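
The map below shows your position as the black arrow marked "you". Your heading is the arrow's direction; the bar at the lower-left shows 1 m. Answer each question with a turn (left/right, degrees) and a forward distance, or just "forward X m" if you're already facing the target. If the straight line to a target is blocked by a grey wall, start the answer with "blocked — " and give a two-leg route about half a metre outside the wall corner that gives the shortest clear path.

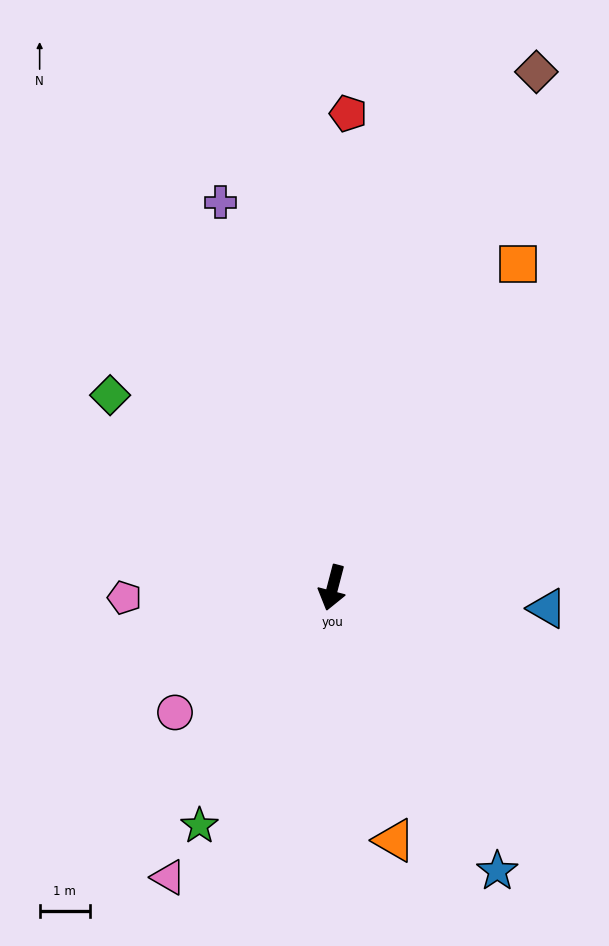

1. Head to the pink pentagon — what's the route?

turn right 73°, forward 4.1 m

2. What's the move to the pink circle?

turn right 37°, forward 4.0 m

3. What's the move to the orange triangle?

turn left 28°, forward 5.2 m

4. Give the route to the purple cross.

turn right 149°, forward 8.0 m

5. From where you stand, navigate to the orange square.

turn left 165°, forward 7.4 m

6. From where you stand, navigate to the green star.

turn right 15°, forward 5.4 m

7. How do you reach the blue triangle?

turn left 99°, forward 4.3 m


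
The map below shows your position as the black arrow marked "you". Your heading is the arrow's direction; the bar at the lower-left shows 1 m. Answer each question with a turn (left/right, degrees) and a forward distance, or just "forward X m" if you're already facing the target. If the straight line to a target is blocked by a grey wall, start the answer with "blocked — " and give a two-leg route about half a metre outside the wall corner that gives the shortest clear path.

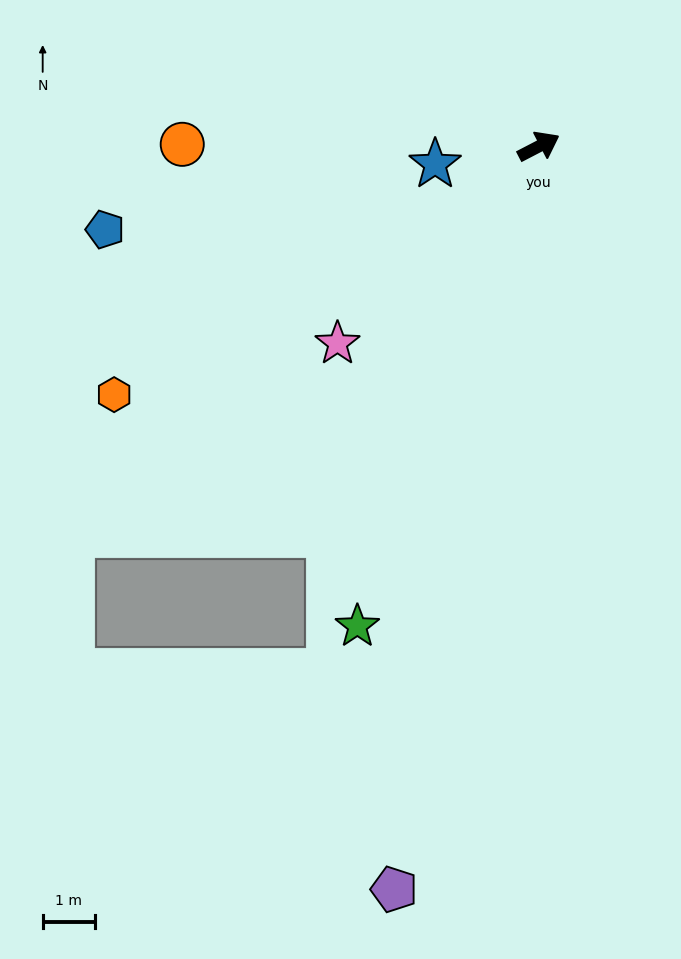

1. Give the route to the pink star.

turn right 163°, forward 5.4 m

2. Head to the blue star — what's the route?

turn left 162°, forward 2.0 m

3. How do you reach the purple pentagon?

turn right 128°, forward 14.4 m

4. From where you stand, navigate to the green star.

turn right 138°, forward 9.8 m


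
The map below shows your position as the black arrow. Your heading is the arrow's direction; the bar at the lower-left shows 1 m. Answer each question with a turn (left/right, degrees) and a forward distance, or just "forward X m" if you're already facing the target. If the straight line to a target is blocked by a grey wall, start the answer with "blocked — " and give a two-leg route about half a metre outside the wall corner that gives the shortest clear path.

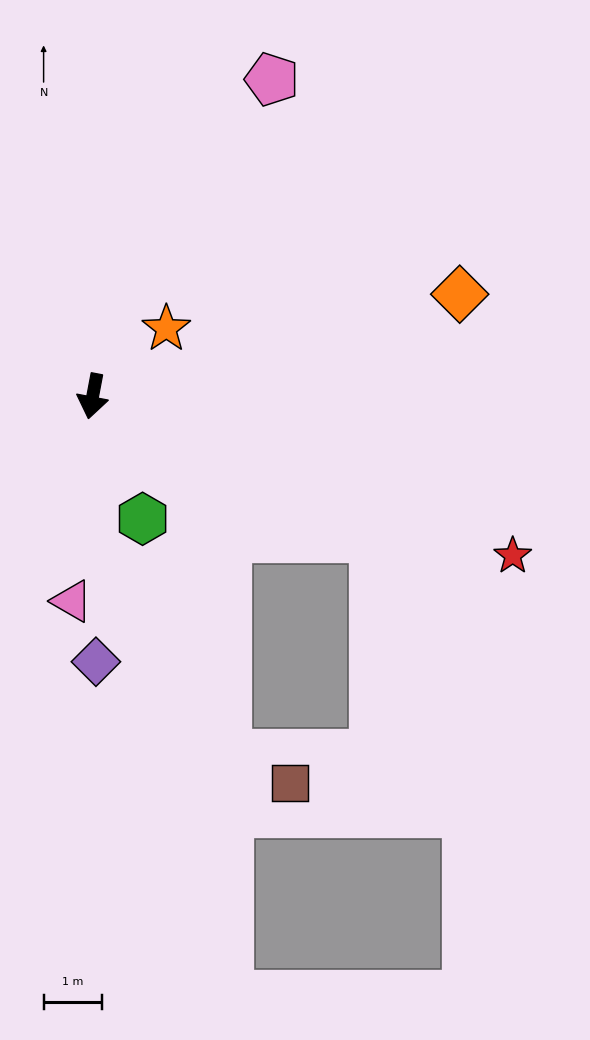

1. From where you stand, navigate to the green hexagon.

turn left 33°, forward 2.3 m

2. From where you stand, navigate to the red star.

turn left 80°, forward 7.8 m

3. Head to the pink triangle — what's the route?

turn left 5°, forward 3.6 m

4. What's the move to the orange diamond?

turn left 116°, forward 6.6 m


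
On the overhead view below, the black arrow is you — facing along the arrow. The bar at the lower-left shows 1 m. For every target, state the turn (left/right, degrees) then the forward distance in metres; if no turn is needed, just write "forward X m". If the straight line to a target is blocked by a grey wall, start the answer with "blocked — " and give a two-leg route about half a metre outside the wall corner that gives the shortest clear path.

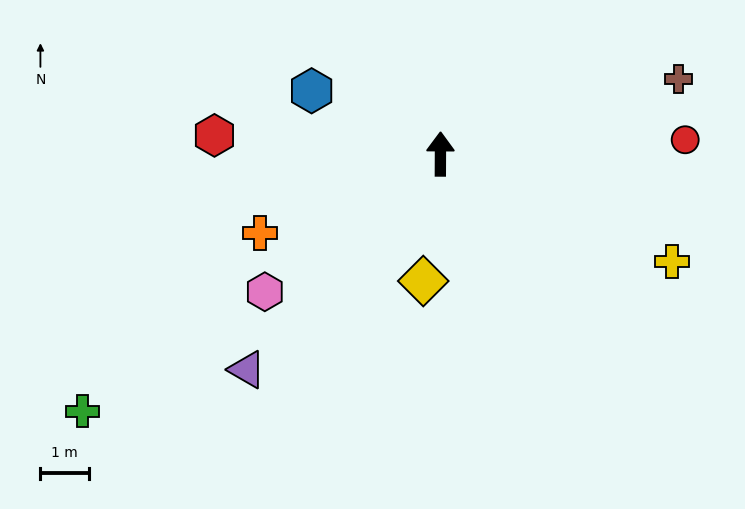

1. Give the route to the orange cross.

turn left 114°, forward 4.0 m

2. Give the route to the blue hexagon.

turn left 64°, forward 2.9 m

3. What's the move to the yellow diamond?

turn left 173°, forward 2.6 m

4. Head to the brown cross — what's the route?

turn right 72°, forward 5.1 m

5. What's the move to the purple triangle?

turn left 138°, forward 5.9 m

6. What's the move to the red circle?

turn right 86°, forward 5.0 m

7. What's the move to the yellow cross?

turn right 115°, forward 5.2 m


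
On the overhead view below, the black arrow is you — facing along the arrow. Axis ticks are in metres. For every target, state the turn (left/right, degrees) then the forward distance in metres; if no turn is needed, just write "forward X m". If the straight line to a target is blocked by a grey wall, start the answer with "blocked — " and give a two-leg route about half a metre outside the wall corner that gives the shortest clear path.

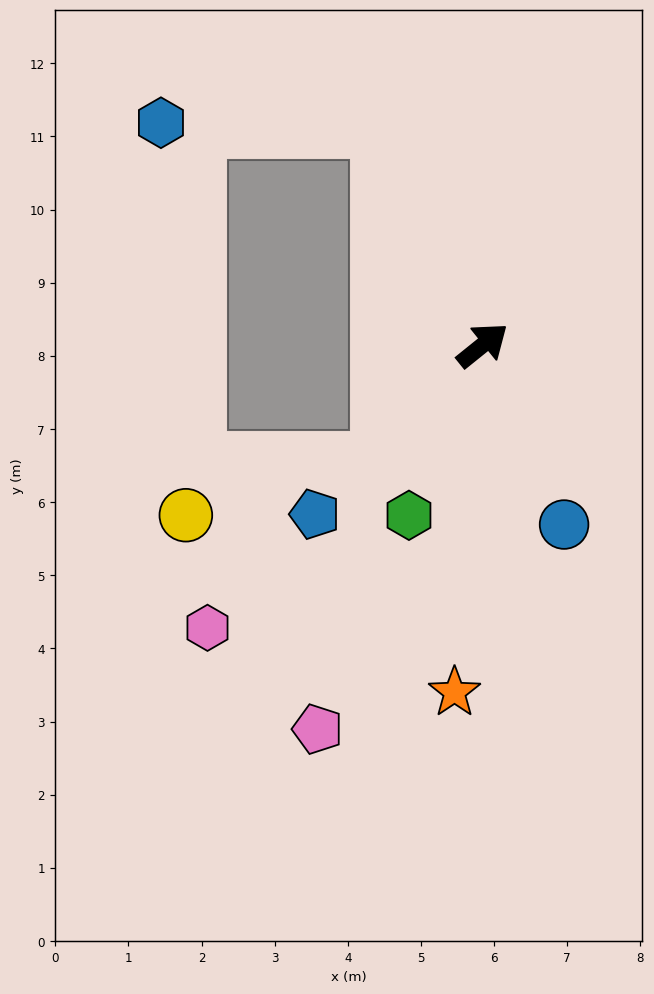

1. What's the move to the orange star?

turn right 133°, forward 4.8 m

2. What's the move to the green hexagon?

turn right 152°, forward 2.5 m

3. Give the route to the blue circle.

turn right 104°, forward 2.7 m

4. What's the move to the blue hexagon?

blocked — turn left 76°, forward 3.3 m, then turn left 64°, forward 3.0 m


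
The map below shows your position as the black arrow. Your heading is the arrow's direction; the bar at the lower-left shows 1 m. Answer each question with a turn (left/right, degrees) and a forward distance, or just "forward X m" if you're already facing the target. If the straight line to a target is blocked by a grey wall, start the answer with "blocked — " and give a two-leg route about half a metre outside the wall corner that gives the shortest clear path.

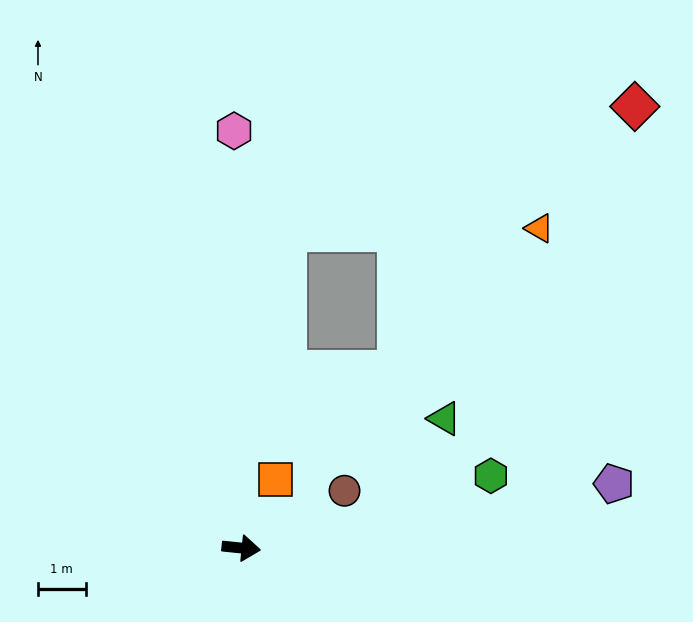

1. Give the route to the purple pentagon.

turn left 16°, forward 7.9 m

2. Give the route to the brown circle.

turn left 35°, forward 2.5 m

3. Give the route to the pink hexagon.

turn left 97°, forward 8.8 m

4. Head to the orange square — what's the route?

turn left 69°, forward 1.6 m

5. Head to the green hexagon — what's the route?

turn left 22°, forward 5.5 m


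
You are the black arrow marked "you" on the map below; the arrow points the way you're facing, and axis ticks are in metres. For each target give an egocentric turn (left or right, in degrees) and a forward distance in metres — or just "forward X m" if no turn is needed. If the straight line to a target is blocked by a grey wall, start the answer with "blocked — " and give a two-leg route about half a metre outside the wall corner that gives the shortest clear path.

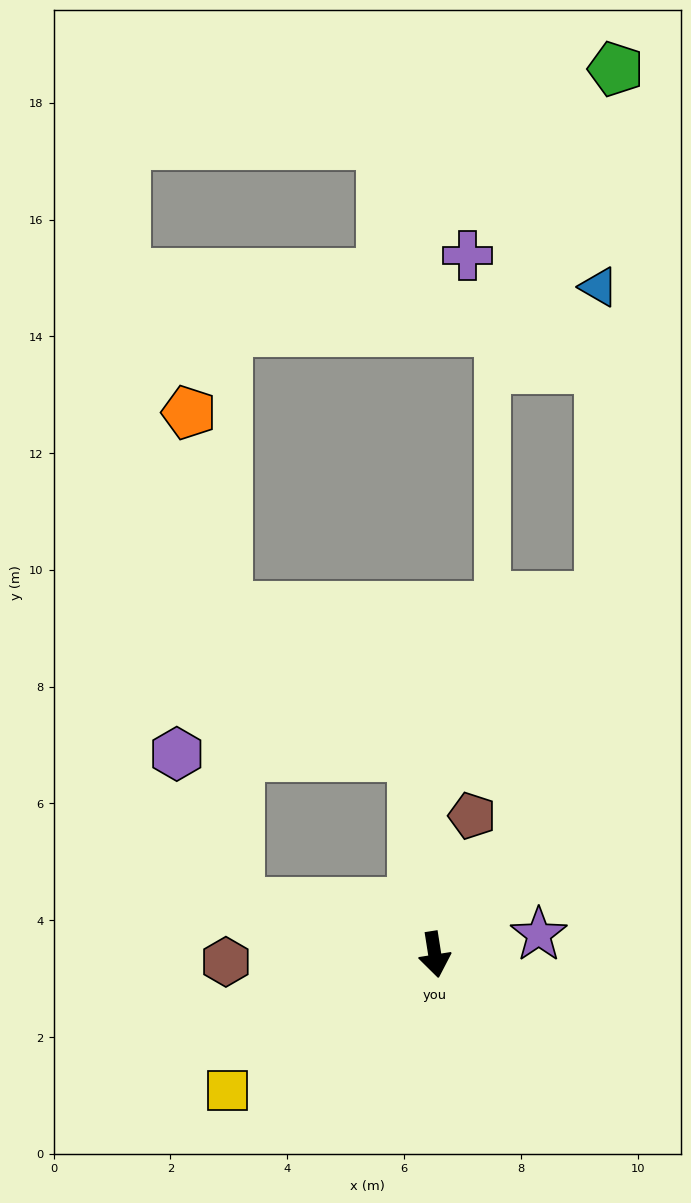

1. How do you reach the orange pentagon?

blocked — turn right 114°, forward 3.5 m, then turn right 69°, forward 8.4 m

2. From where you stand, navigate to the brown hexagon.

turn right 97°, forward 3.6 m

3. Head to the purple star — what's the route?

turn left 92°, forward 1.8 m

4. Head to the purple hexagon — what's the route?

blocked — turn right 114°, forward 3.5 m, then turn right 52°, forward 2.8 m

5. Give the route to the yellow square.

turn right 66°, forward 4.2 m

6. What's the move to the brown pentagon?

turn left 156°, forward 2.5 m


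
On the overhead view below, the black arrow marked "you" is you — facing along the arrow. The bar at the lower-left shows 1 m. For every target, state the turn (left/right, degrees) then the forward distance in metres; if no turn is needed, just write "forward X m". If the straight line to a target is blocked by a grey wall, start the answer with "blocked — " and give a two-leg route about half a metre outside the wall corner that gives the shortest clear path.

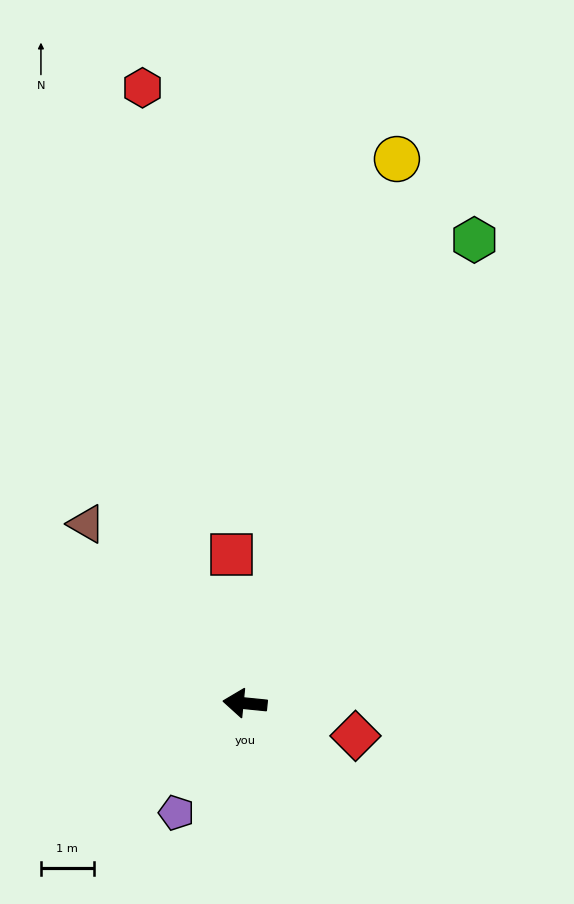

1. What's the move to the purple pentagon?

turn left 64°, forward 2.4 m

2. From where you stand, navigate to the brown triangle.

turn right 43°, forward 4.5 m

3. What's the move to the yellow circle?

turn right 100°, forward 10.7 m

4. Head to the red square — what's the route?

turn right 79°, forward 2.8 m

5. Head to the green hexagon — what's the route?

turn right 111°, forward 9.8 m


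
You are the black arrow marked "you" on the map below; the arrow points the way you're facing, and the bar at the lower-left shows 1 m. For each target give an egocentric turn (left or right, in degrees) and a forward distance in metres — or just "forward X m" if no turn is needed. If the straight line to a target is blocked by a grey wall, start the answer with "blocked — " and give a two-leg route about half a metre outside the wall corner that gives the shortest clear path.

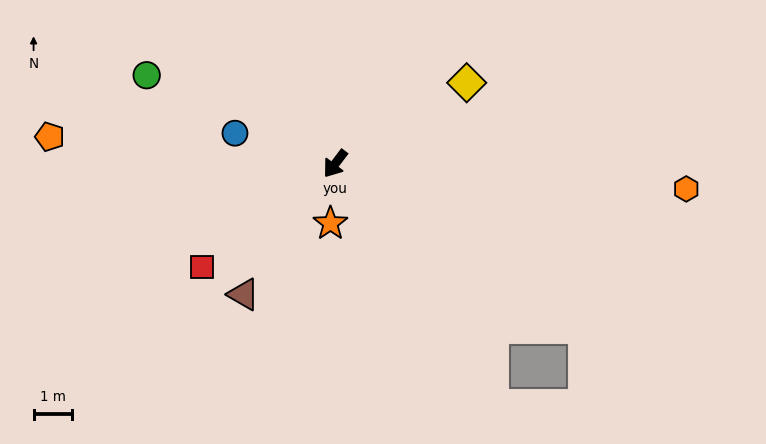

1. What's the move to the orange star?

turn left 33°, forward 1.6 m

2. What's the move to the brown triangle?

turn left 2°, forward 4.2 m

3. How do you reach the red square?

turn right 15°, forward 4.4 m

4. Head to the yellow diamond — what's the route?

turn left 159°, forward 4.1 m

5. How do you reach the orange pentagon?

turn right 58°, forward 7.6 m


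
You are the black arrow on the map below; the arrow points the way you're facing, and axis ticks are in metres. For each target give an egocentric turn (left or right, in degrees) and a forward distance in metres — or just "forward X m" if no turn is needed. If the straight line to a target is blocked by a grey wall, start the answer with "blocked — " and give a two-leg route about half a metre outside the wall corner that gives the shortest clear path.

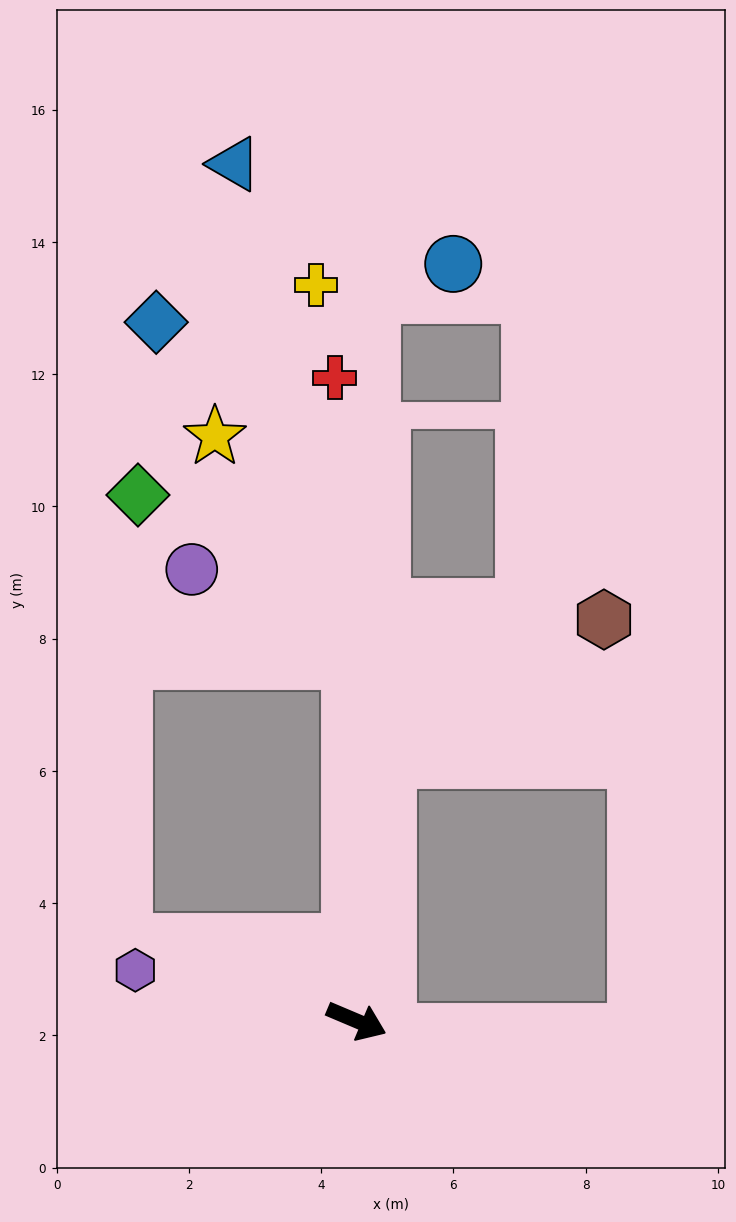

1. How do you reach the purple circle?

blocked — turn left 114°, forward 5.4 m, then turn left 59°, forward 2.8 m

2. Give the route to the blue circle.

blocked — turn left 112°, forward 11.0 m, then turn right 68°, forward 1.3 m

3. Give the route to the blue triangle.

blocked — turn left 114°, forward 5.4 m, then turn left 12°, forward 7.7 m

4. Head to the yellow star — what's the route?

blocked — turn left 114°, forward 5.4 m, then turn left 30°, forward 4.0 m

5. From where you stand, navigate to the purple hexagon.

turn right 170°, forward 3.4 m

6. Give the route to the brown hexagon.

blocked — turn left 106°, forward 4.0 m, then turn right 50°, forward 3.9 m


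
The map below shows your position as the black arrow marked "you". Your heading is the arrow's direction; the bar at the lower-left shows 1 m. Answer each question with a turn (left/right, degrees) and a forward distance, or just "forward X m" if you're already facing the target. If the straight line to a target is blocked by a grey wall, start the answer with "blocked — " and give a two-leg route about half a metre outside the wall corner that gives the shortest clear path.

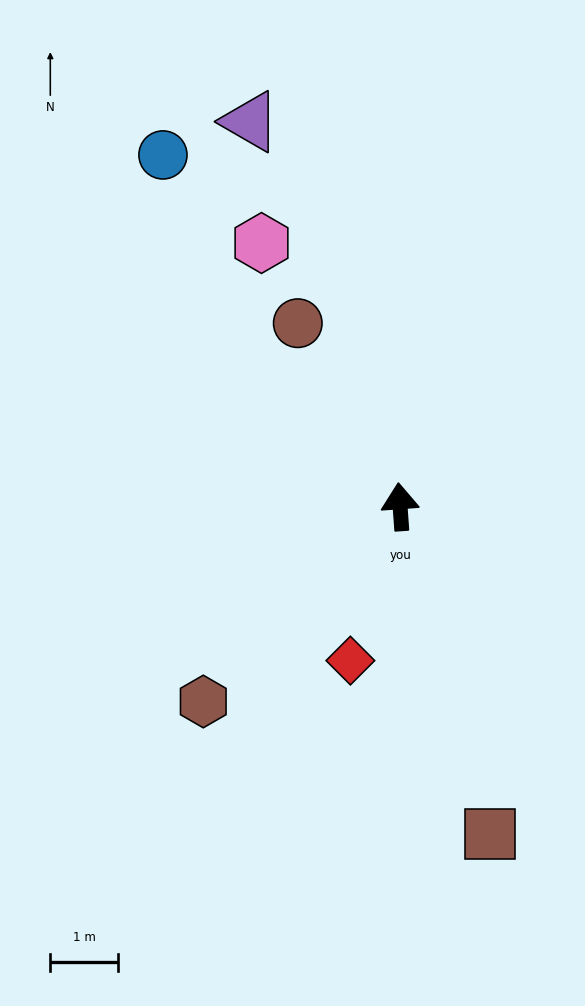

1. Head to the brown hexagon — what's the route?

turn left 131°, forward 4.1 m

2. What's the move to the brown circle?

turn left 25°, forward 3.1 m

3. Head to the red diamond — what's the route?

turn left 158°, forward 2.4 m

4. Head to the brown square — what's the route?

turn right 169°, forward 5.0 m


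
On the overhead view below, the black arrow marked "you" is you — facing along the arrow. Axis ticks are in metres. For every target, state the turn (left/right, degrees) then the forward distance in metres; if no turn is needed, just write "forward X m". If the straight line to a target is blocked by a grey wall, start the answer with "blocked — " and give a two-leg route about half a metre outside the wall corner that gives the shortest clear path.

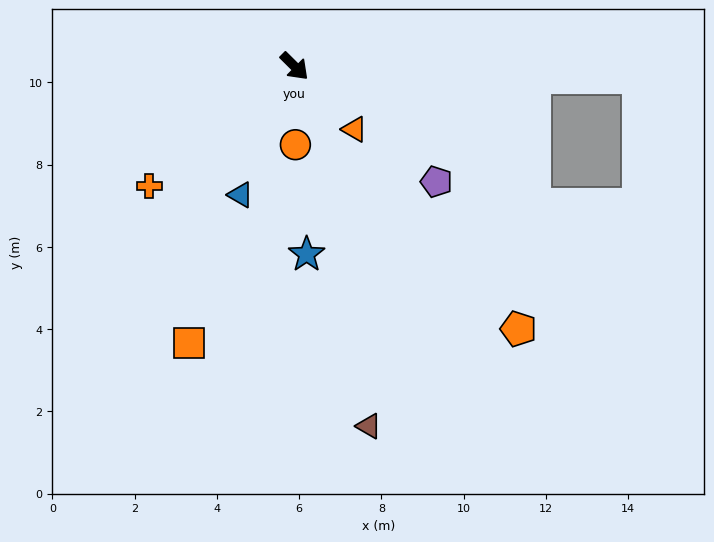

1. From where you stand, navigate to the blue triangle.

turn right 68°, forward 3.4 m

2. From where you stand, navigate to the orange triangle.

forward 2.1 m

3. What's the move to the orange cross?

turn right 96°, forward 4.6 m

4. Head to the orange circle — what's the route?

turn right 45°, forward 1.9 m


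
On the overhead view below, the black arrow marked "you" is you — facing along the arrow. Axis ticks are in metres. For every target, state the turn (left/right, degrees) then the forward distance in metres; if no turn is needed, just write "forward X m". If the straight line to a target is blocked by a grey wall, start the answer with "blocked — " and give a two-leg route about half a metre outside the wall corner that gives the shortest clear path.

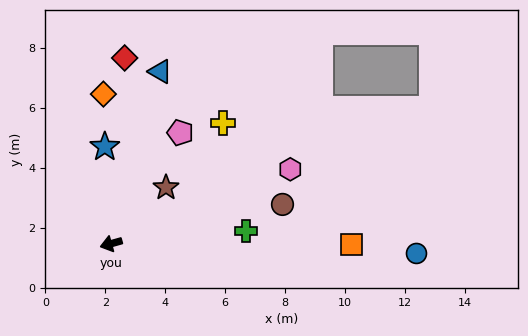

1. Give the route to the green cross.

turn left 170°, forward 4.5 m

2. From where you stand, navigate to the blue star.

turn right 102°, forward 3.2 m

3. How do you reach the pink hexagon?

turn right 173°, forward 6.5 m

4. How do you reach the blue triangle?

turn right 122°, forward 6.0 m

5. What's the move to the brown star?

turn right 150°, forward 2.6 m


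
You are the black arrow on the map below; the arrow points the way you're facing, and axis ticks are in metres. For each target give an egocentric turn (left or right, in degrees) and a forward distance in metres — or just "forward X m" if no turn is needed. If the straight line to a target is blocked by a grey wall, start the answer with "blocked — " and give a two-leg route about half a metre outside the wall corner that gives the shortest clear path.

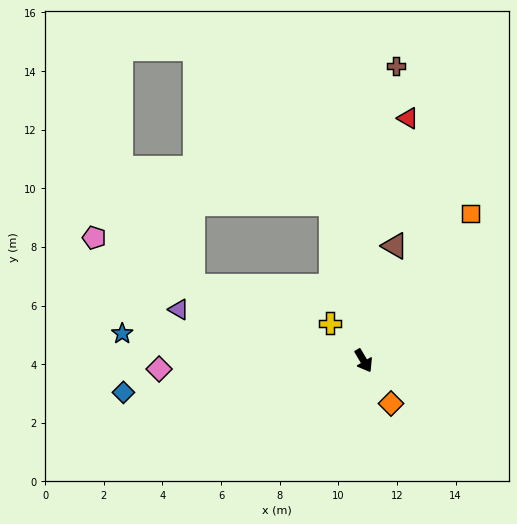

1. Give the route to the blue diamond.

turn right 113°, forward 8.3 m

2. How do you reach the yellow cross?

turn right 169°, forward 1.7 m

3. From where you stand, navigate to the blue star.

turn right 127°, forward 8.3 m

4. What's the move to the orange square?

turn left 113°, forward 6.2 m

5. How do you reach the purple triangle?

turn right 136°, forward 6.5 m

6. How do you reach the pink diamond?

turn right 118°, forward 7.0 m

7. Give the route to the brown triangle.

turn left 134°, forward 4.1 m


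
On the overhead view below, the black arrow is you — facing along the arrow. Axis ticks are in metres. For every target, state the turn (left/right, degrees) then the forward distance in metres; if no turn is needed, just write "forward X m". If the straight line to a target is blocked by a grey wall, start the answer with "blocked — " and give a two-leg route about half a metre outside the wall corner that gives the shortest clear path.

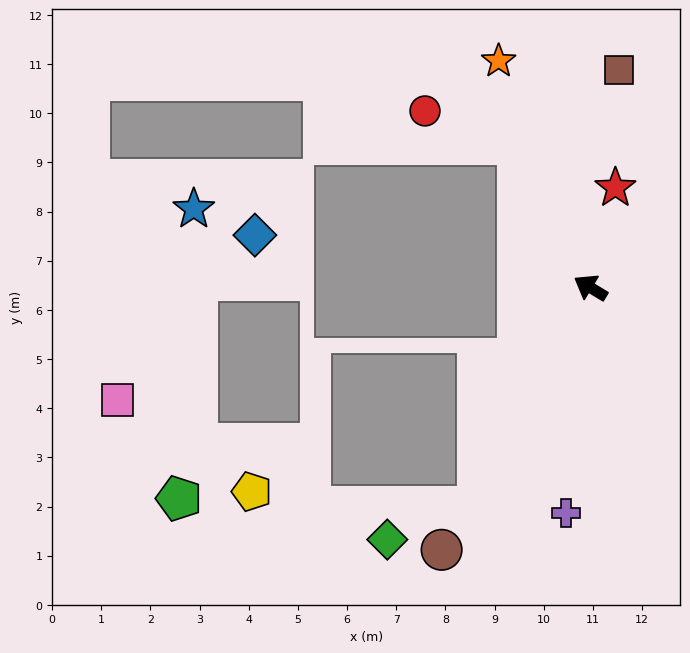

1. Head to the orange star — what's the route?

turn right 37°, forward 5.0 m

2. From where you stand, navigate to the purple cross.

turn left 115°, forward 4.6 m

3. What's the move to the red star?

turn right 73°, forward 2.1 m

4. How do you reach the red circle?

blocked — turn right 32°, forward 3.3 m, then turn left 43°, forward 2.0 m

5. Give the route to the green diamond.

blocked — turn left 94°, forward 5.0 m, then turn right 43°, forward 2.0 m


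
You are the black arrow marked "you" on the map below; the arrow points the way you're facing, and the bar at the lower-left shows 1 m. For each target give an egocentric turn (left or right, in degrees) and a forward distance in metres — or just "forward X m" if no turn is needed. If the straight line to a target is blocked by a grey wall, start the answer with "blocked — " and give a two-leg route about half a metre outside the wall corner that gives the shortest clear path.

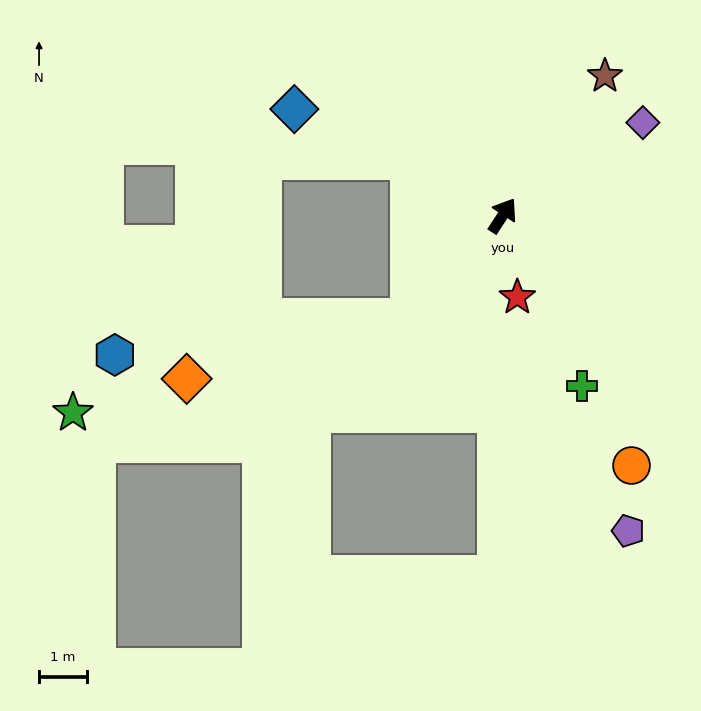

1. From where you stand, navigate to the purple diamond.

turn right 23°, forward 3.5 m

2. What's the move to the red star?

turn right 137°, forward 1.7 m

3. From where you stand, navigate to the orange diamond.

blocked — turn left 171°, forward 2.9 m, then turn right 33°, forward 4.9 m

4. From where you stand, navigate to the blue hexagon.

blocked — turn left 171°, forward 2.9 m, then turn right 41°, forward 6.3 m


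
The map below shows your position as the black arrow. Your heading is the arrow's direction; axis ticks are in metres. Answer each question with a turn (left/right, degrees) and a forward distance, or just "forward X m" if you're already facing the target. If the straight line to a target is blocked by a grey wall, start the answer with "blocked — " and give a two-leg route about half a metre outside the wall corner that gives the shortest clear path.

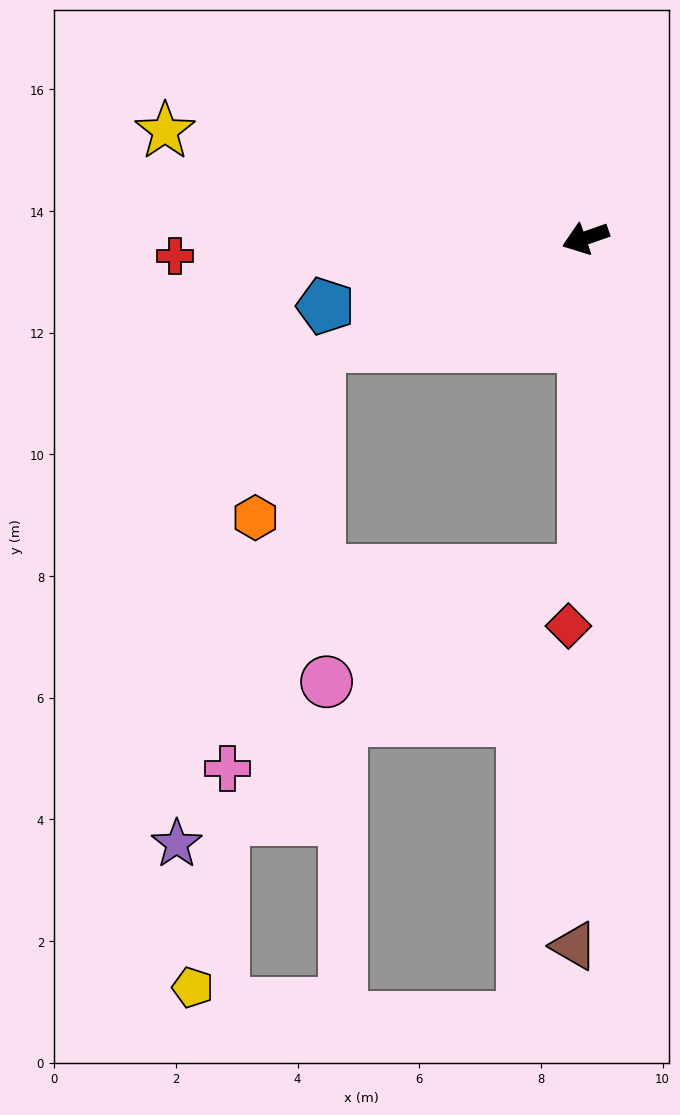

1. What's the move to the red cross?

turn right 17°, forward 6.8 m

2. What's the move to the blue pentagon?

turn right 5°, forward 4.4 m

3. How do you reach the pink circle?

blocked — turn left 70°, forward 5.5 m, then turn right 66°, forward 4.6 m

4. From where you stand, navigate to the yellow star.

turn right 34°, forward 7.1 m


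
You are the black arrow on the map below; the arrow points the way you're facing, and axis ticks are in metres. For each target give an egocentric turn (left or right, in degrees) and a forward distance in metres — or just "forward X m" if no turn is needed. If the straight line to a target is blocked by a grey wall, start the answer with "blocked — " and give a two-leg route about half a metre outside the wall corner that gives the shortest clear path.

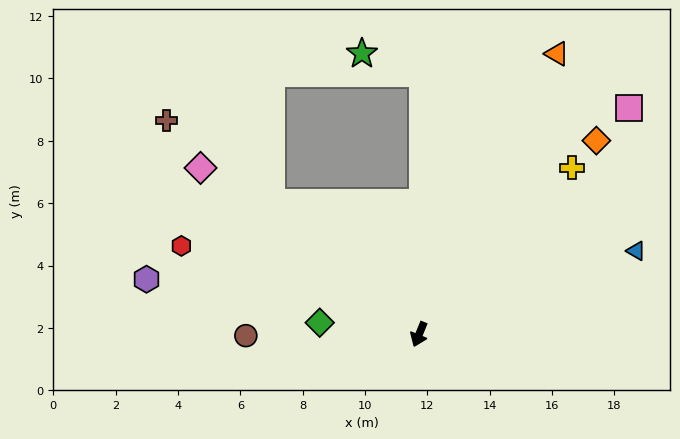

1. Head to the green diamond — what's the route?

turn right 75°, forward 3.2 m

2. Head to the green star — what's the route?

blocked — turn right 158°, forward 8.3 m, then turn left 71°, forward 2.0 m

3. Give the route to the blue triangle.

turn left 133°, forward 7.5 m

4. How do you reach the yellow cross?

turn left 160°, forward 7.3 m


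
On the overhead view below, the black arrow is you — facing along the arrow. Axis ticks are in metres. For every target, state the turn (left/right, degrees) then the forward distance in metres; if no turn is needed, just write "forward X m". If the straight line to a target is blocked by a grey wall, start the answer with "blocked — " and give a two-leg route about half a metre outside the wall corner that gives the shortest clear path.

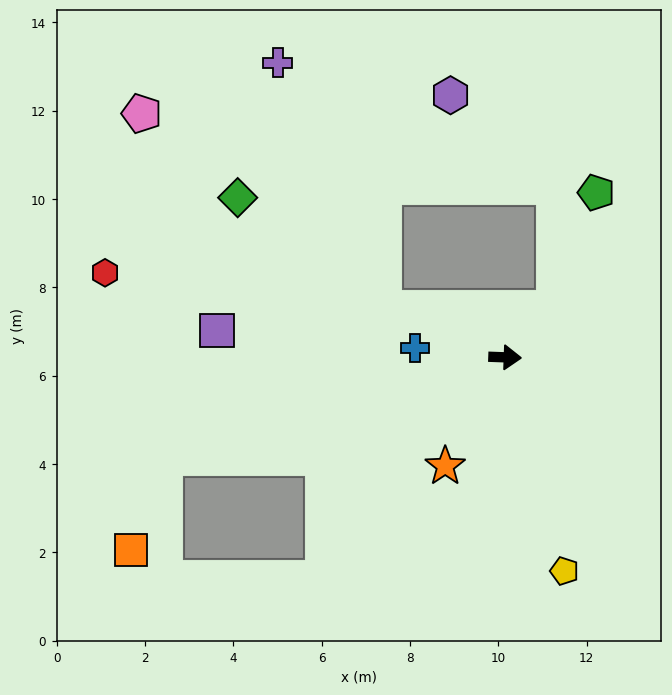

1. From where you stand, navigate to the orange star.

turn right 117°, forward 2.8 m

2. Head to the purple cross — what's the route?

blocked — turn left 161°, forward 3.0 m, then turn right 46°, forward 6.1 m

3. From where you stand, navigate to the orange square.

blocked — turn right 162°, forward 8.1 m, then turn left 55°, forward 2.2 m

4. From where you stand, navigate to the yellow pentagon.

turn right 72°, forward 5.0 m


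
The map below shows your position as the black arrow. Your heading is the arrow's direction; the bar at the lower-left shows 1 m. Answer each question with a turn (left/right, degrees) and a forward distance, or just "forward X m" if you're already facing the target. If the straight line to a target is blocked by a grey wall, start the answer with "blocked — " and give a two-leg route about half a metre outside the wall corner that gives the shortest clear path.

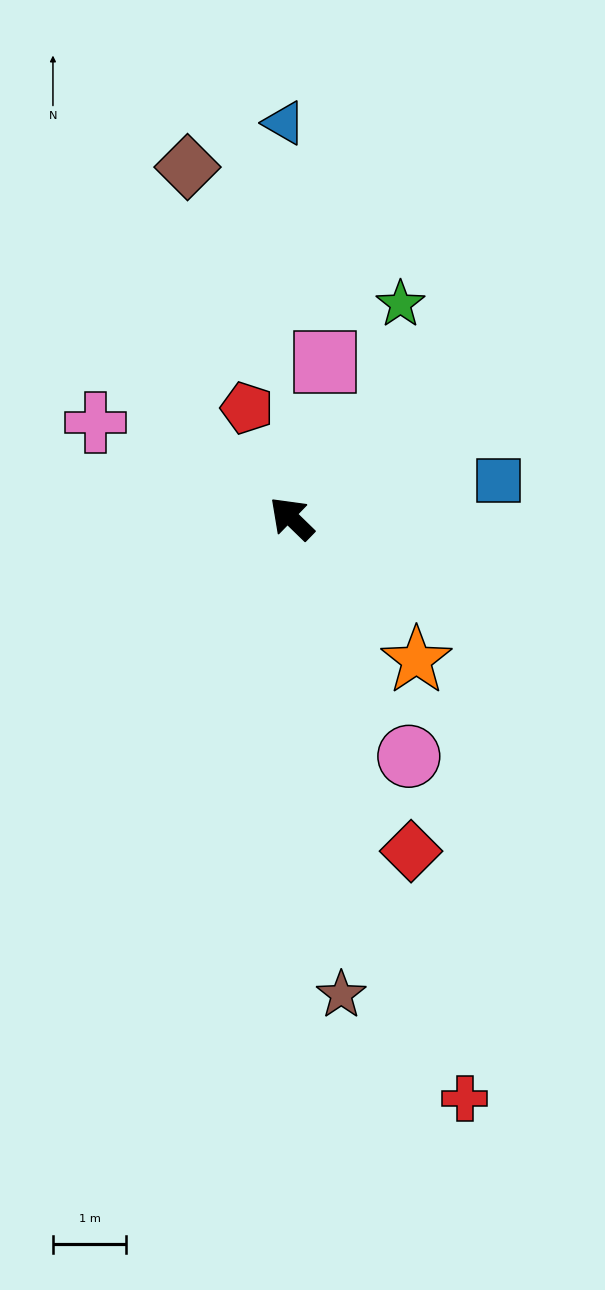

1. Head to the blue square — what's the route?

turn right 125°, forward 2.9 m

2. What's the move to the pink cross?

turn left 18°, forward 3.0 m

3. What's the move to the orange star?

turn left 175°, forward 2.6 m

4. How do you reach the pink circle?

turn left 160°, forward 3.6 m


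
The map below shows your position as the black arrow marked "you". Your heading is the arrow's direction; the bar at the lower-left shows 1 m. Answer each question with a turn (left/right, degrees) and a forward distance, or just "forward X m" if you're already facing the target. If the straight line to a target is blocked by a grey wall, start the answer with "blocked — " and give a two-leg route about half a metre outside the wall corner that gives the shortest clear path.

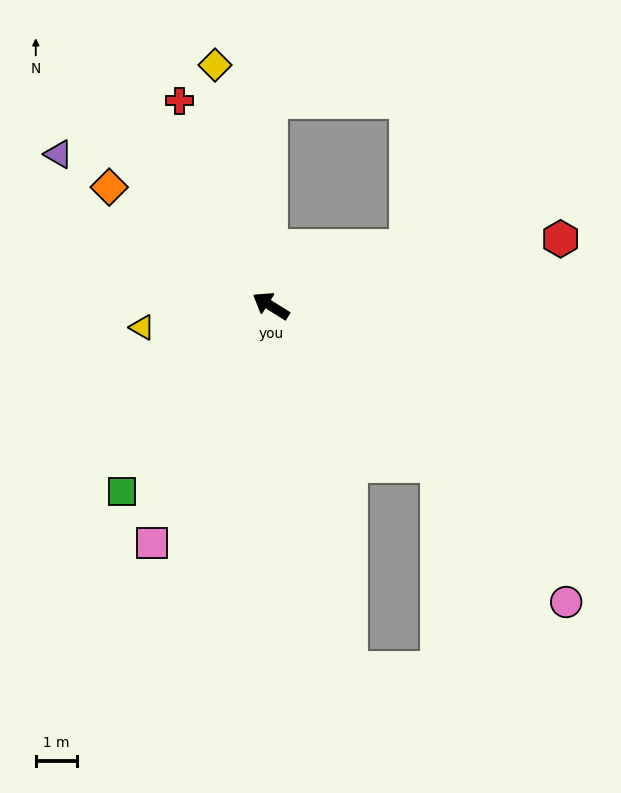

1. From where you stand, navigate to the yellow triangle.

turn left 42°, forward 3.1 m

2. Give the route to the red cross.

turn right 34°, forward 5.4 m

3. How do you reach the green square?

turn left 83°, forward 5.7 m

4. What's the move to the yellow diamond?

turn right 45°, forward 6.0 m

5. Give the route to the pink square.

turn left 95°, forward 6.4 m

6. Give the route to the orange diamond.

turn right 4°, forward 4.8 m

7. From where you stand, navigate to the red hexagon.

turn right 135°, forward 7.2 m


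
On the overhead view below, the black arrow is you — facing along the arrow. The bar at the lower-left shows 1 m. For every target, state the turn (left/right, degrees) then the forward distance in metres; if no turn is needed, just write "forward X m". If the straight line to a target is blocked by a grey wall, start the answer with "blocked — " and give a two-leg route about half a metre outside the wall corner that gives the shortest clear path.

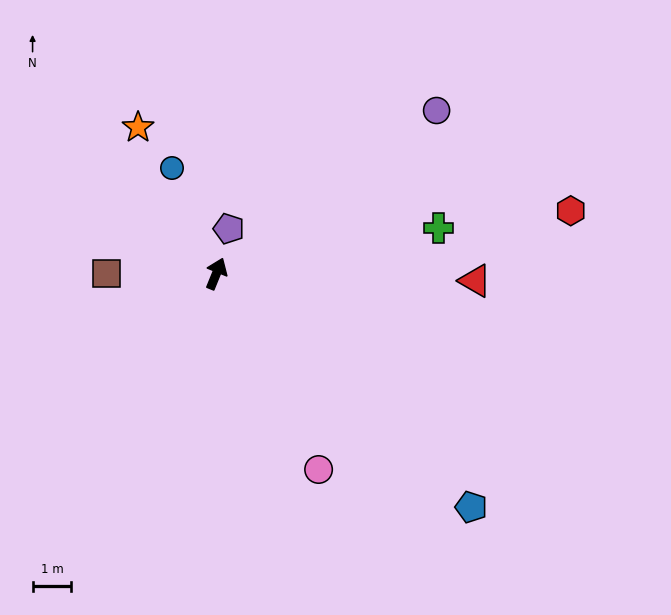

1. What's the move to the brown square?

turn left 112°, forward 2.8 m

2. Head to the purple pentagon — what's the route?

turn left 7°, forward 1.2 m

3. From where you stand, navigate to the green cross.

turn right 56°, forward 5.9 m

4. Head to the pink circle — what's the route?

turn right 130°, forward 5.7 m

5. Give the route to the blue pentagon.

turn right 110°, forward 8.9 m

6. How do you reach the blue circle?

turn left 45°, forward 3.0 m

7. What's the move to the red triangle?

turn right 69°, forward 6.7 m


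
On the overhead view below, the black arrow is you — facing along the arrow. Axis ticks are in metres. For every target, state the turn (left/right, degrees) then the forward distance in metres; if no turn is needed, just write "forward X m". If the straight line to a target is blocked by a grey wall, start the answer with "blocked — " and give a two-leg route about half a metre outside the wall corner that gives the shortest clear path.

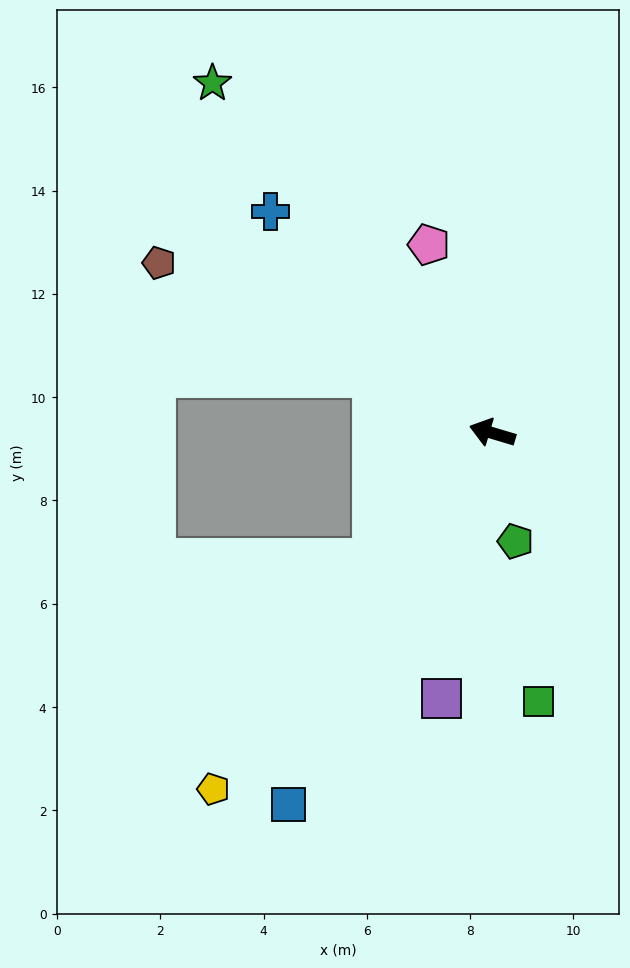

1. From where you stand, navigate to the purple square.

turn left 96°, forward 5.2 m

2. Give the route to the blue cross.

turn right 28°, forward 6.1 m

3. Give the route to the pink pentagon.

turn right 55°, forward 3.8 m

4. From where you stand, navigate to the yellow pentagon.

turn left 69°, forward 8.8 m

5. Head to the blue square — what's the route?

turn left 78°, forward 8.2 m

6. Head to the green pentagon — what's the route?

turn left 119°, forward 2.1 m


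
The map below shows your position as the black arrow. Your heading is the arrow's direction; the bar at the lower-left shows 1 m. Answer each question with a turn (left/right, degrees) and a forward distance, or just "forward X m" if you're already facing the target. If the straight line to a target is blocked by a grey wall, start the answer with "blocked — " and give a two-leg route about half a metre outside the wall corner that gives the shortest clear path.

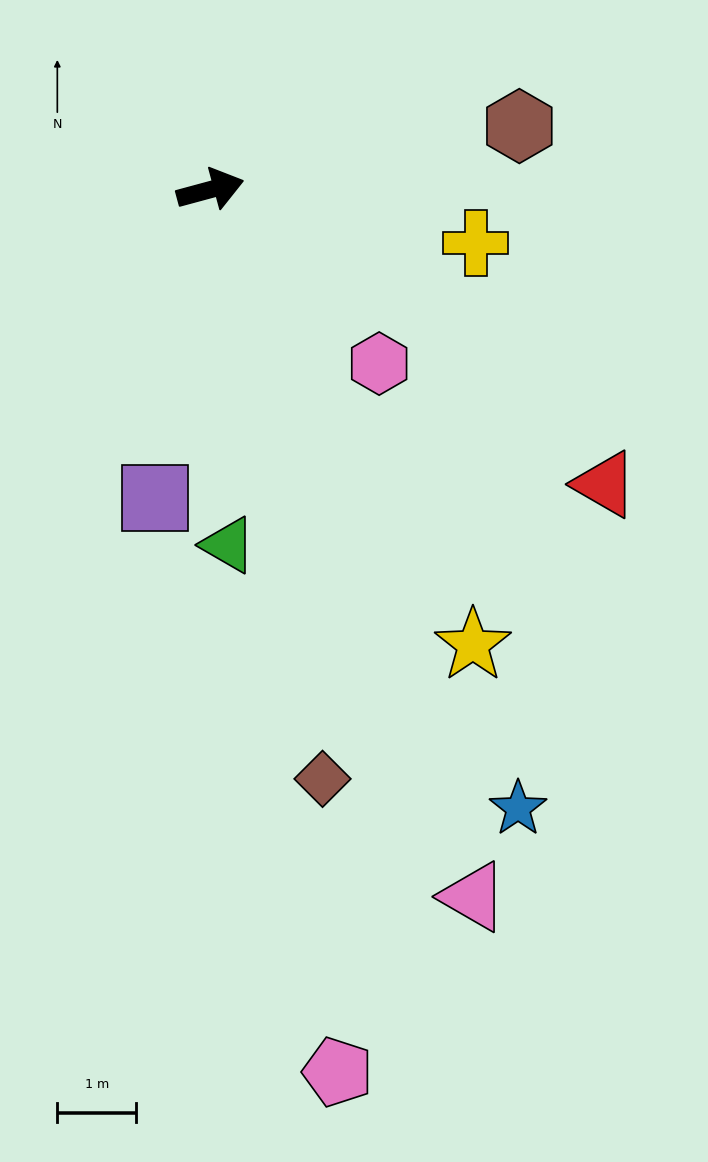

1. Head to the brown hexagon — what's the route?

turn right 3°, forward 4.0 m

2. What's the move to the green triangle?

turn right 102°, forward 4.5 m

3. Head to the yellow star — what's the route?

turn right 75°, forward 6.7 m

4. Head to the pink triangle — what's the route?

turn right 85°, forward 9.6 m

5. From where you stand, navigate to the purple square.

turn right 115°, forward 4.0 m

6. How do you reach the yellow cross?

turn right 26°, forward 3.4 m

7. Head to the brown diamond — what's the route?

turn right 94°, forward 7.6 m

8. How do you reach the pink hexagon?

turn right 61°, forward 3.1 m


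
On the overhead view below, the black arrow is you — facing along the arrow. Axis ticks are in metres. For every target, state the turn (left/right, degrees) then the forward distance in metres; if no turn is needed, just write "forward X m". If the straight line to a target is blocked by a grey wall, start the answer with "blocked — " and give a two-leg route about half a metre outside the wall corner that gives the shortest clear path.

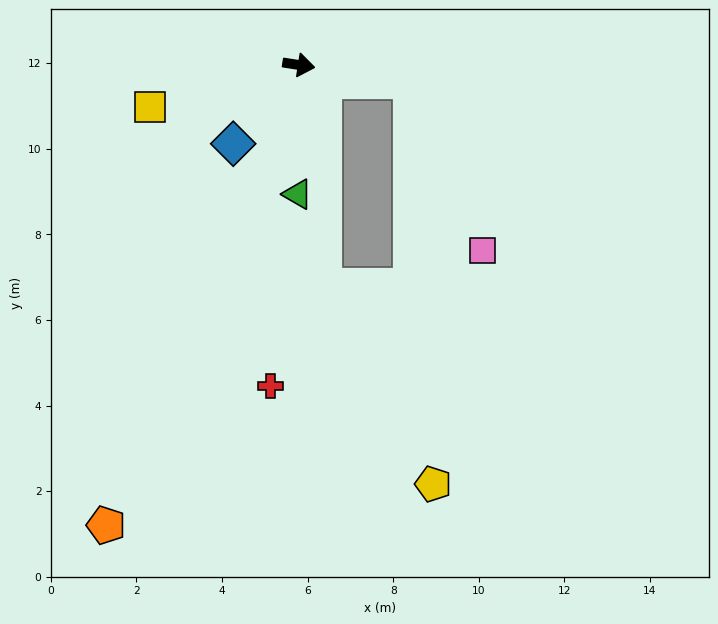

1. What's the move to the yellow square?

turn right 155°, forward 3.6 m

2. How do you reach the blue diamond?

turn right 121°, forward 2.4 m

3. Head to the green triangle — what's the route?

turn right 82°, forward 3.0 m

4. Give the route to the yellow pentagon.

blocked — forward 2.6 m, then turn right 78°, forward 9.4 m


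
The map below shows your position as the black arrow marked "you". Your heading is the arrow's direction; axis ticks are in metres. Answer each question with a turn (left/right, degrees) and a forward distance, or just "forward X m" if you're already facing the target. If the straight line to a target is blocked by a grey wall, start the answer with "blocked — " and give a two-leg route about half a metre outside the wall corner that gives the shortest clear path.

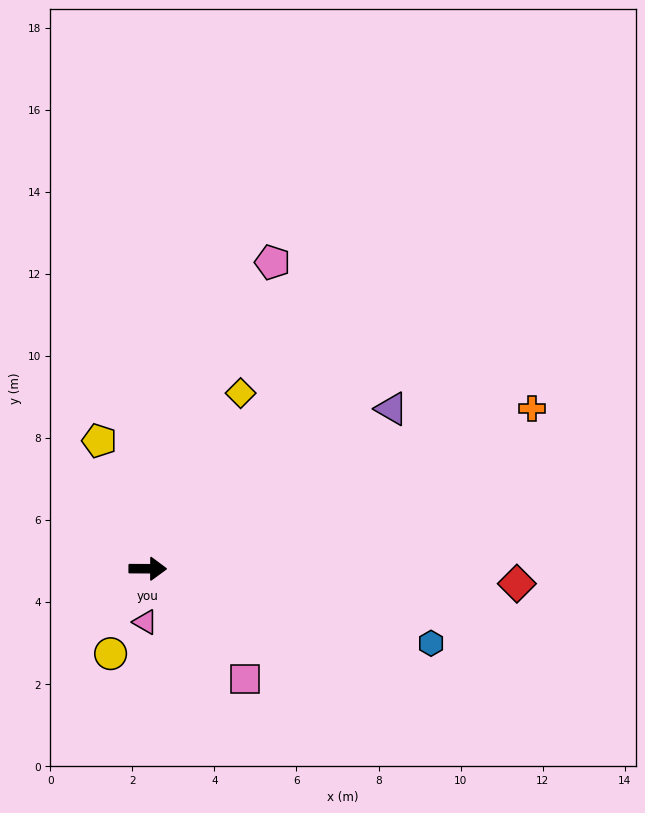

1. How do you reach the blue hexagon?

turn right 14°, forward 7.1 m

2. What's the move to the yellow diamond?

turn left 62°, forward 4.8 m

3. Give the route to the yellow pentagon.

turn left 111°, forward 3.3 m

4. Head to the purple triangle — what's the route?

turn left 34°, forward 7.1 m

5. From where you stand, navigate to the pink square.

turn right 48°, forward 3.6 m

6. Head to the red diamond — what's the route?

turn right 2°, forward 9.0 m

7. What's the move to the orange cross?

turn left 23°, forward 10.1 m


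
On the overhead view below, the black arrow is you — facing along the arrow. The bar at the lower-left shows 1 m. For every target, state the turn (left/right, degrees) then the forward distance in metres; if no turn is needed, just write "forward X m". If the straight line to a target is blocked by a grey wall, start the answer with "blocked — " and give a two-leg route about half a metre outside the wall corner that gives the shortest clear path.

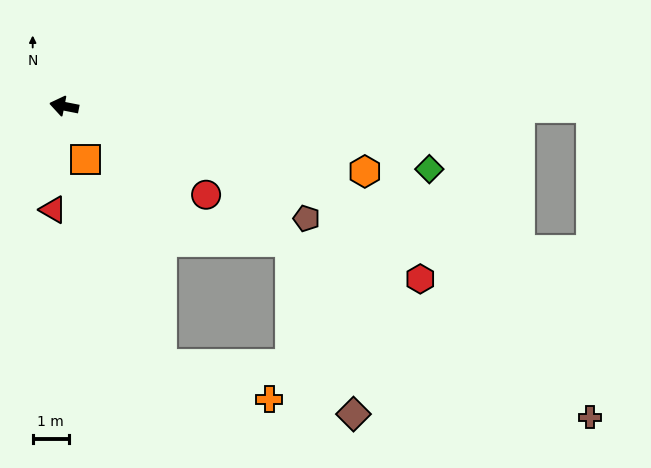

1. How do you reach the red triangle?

turn left 95°, forward 2.9 m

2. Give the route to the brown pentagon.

turn left 166°, forward 7.4 m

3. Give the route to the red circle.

turn left 159°, forward 4.7 m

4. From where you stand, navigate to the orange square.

turn left 123°, forward 1.6 m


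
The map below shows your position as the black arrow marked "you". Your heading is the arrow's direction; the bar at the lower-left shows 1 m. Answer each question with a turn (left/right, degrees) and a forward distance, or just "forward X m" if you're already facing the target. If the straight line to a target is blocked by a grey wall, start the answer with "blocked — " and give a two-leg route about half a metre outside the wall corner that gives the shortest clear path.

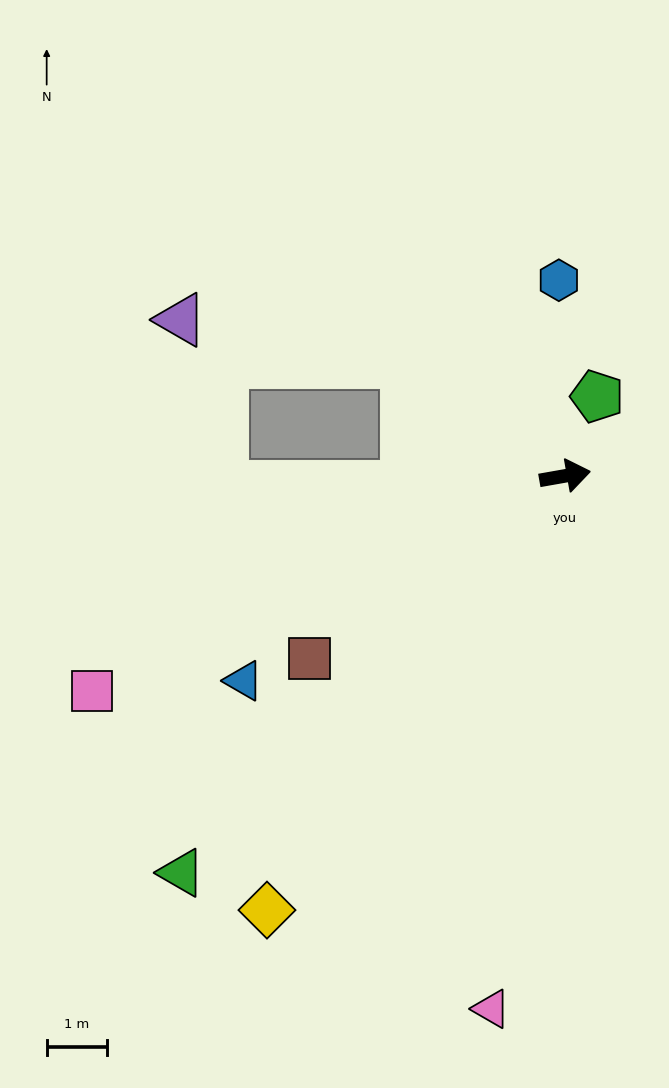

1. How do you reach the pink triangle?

turn right 108°, forward 8.9 m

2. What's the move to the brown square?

turn right 154°, forward 5.2 m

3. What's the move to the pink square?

turn right 166°, forward 8.6 m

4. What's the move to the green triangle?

turn right 144°, forward 9.1 m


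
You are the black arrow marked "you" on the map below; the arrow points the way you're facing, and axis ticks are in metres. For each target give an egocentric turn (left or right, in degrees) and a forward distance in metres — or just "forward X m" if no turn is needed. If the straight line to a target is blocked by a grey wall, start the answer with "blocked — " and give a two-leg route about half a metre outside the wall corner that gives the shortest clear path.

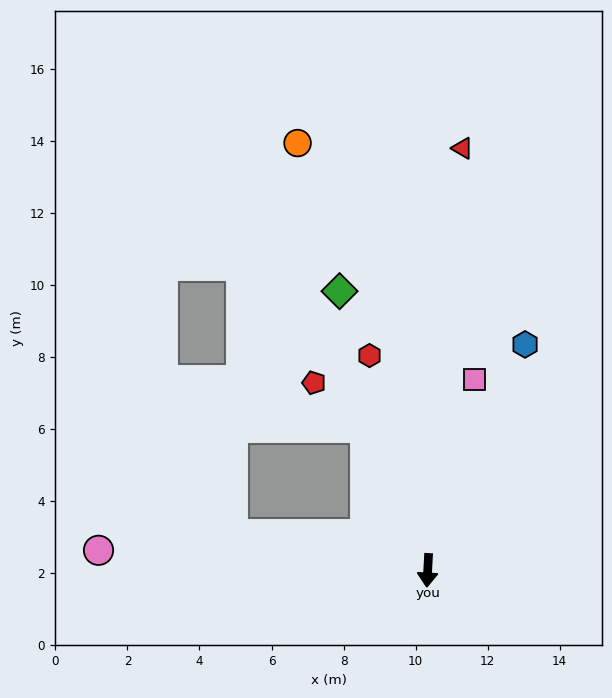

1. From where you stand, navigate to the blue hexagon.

turn left 160°, forward 6.8 m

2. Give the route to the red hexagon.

turn right 162°, forward 6.2 m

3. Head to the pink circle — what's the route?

turn right 90°, forward 9.2 m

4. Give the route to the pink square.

turn left 169°, forward 5.5 m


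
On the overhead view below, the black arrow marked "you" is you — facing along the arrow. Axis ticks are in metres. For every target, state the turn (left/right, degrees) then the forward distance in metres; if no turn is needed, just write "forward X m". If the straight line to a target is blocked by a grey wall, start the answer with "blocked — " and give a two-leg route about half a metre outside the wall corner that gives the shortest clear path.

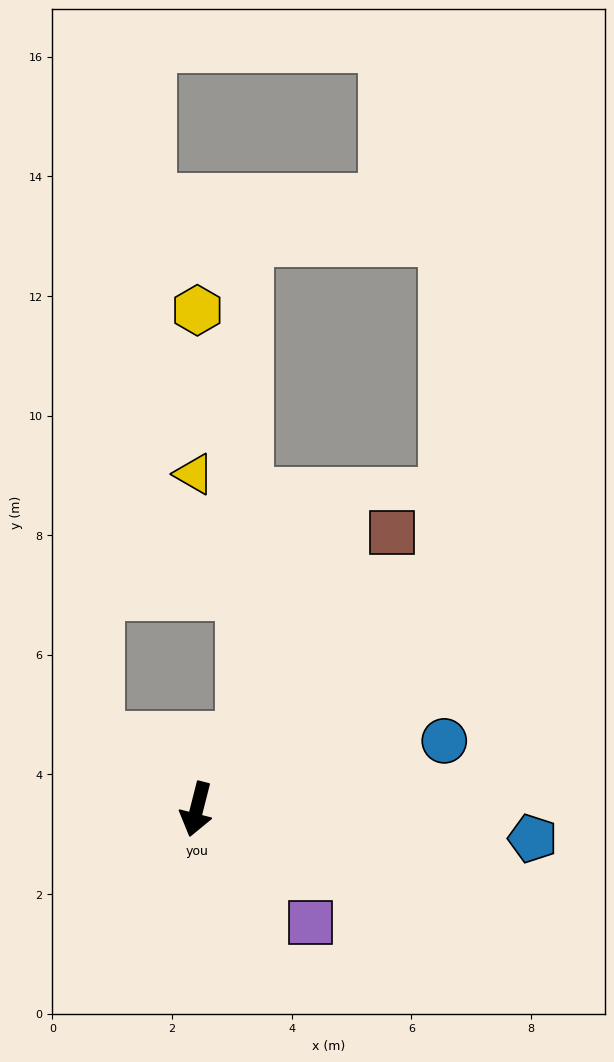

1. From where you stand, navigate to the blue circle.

turn left 120°, forward 4.3 m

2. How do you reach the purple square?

turn left 59°, forward 2.7 m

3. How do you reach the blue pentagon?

turn left 99°, forward 5.6 m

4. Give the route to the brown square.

turn left 159°, forward 5.7 m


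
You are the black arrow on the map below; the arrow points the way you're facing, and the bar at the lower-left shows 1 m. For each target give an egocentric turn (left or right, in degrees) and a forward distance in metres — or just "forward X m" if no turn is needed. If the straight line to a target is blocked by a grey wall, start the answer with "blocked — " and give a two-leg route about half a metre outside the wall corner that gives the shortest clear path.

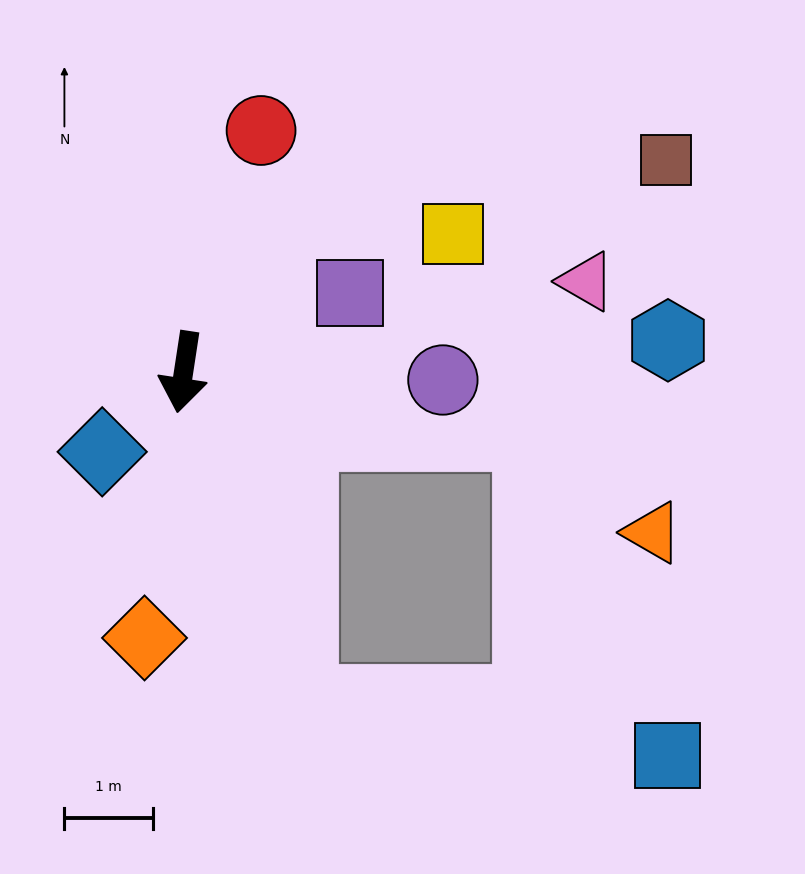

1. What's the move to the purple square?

turn left 124°, forward 2.1 m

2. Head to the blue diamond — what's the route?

turn right 37°, forward 1.3 m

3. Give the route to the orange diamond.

forward 3.0 m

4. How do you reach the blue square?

blocked — turn left 28°, forward 3.9 m, then turn left 62°, forward 4.2 m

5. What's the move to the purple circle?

turn left 97°, forward 2.9 m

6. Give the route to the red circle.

turn left 171°, forward 2.9 m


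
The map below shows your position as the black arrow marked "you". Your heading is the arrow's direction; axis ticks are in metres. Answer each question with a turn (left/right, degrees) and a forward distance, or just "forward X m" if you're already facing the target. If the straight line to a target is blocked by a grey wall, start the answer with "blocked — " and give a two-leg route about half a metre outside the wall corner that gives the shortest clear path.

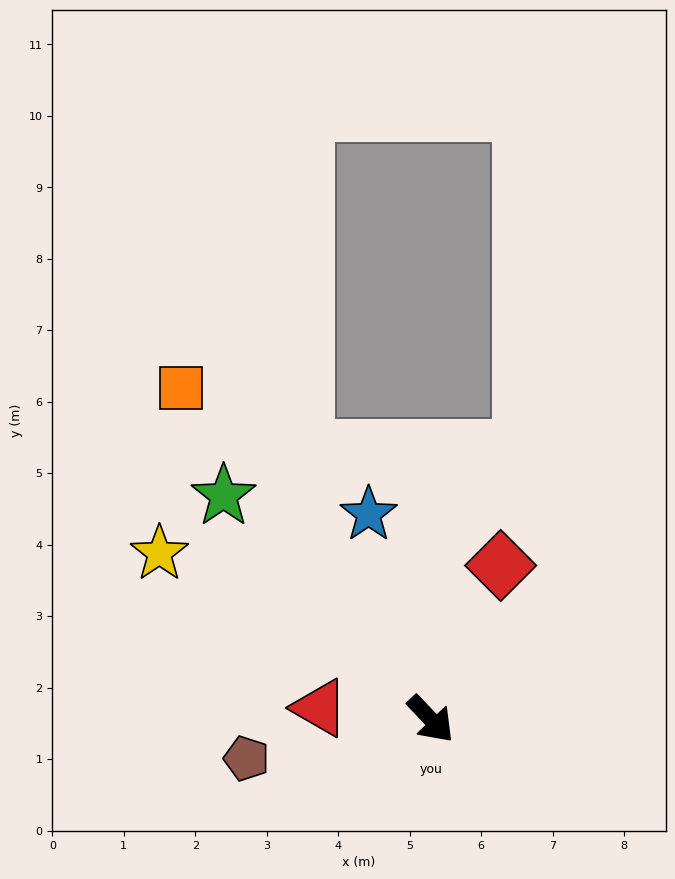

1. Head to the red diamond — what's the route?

turn left 112°, forward 2.4 m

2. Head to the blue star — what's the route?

turn left 153°, forward 3.0 m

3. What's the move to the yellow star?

turn right 165°, forward 4.4 m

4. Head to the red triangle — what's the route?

turn right 139°, forward 1.6 m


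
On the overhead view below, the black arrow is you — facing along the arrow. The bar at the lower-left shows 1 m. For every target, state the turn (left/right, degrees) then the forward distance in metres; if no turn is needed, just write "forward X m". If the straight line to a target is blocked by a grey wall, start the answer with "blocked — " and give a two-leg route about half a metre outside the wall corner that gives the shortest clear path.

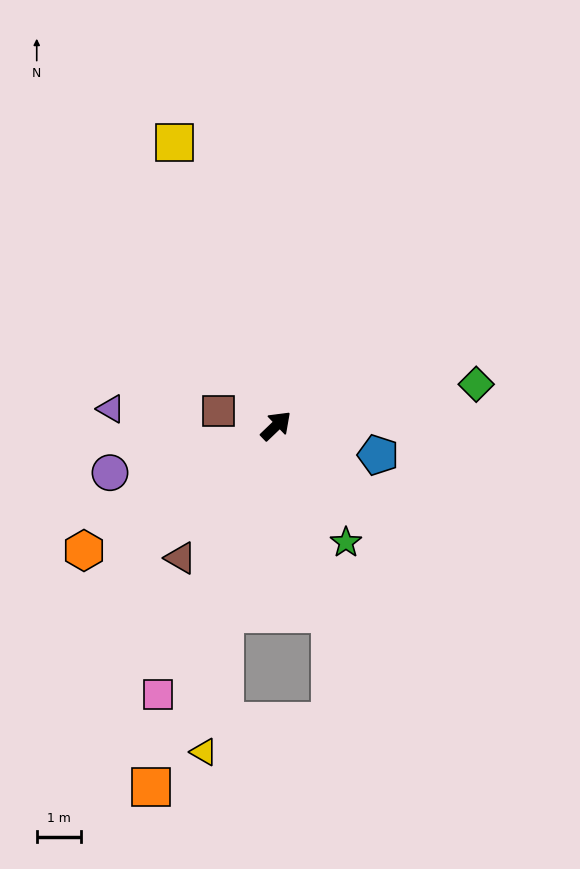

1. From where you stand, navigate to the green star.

turn right 103°, forward 3.0 m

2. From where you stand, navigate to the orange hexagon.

turn left 169°, forward 5.1 m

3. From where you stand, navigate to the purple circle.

turn left 152°, forward 3.9 m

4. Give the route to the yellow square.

turn left 66°, forward 6.7 m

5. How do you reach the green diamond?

turn right 32°, forward 4.6 m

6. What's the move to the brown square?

turn left 122°, forward 1.3 m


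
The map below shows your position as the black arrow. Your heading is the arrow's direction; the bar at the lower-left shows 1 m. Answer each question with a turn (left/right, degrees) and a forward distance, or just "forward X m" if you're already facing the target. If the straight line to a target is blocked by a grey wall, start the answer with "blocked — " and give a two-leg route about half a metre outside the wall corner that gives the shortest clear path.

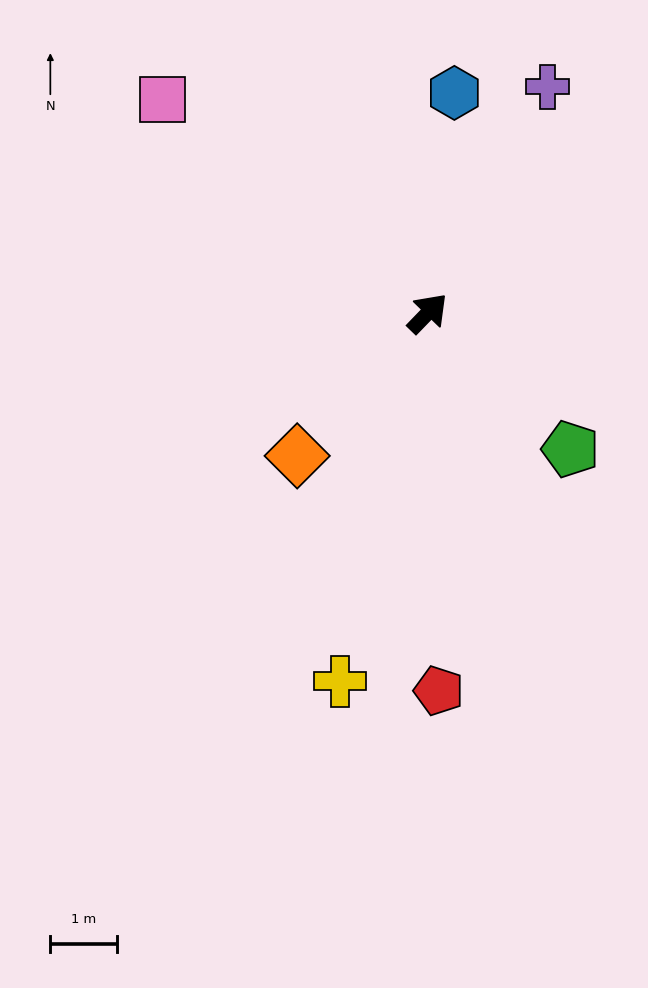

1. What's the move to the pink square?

turn left 95°, forward 5.1 m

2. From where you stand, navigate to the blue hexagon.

turn left 37°, forward 3.3 m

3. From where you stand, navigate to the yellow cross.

turn right 149°, forward 5.7 m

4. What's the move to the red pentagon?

turn right 134°, forward 5.7 m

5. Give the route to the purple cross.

turn left 16°, forward 3.8 m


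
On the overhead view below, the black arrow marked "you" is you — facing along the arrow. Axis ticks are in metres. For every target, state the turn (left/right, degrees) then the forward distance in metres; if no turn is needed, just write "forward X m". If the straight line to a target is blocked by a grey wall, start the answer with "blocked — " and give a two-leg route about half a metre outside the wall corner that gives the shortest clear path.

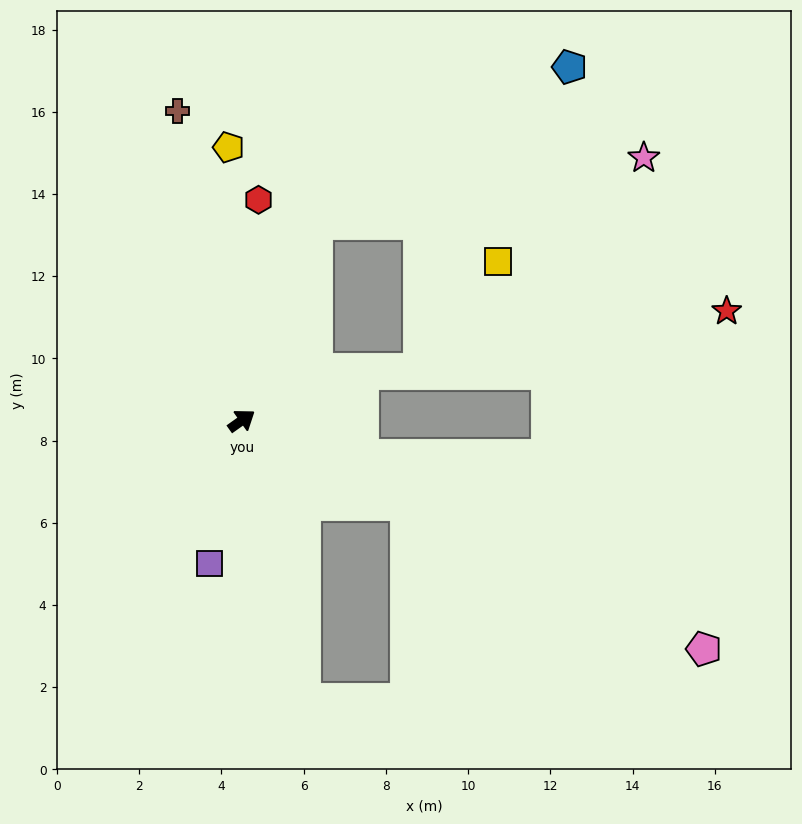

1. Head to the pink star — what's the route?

blocked — turn left 34°, forward 5.2 m, then turn right 58°, forward 8.1 m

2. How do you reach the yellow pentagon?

turn left 57°, forward 6.7 m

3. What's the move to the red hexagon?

turn left 50°, forward 5.4 m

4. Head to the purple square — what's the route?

turn right 138°, forward 3.6 m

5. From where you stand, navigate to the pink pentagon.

turn right 62°, forward 12.5 m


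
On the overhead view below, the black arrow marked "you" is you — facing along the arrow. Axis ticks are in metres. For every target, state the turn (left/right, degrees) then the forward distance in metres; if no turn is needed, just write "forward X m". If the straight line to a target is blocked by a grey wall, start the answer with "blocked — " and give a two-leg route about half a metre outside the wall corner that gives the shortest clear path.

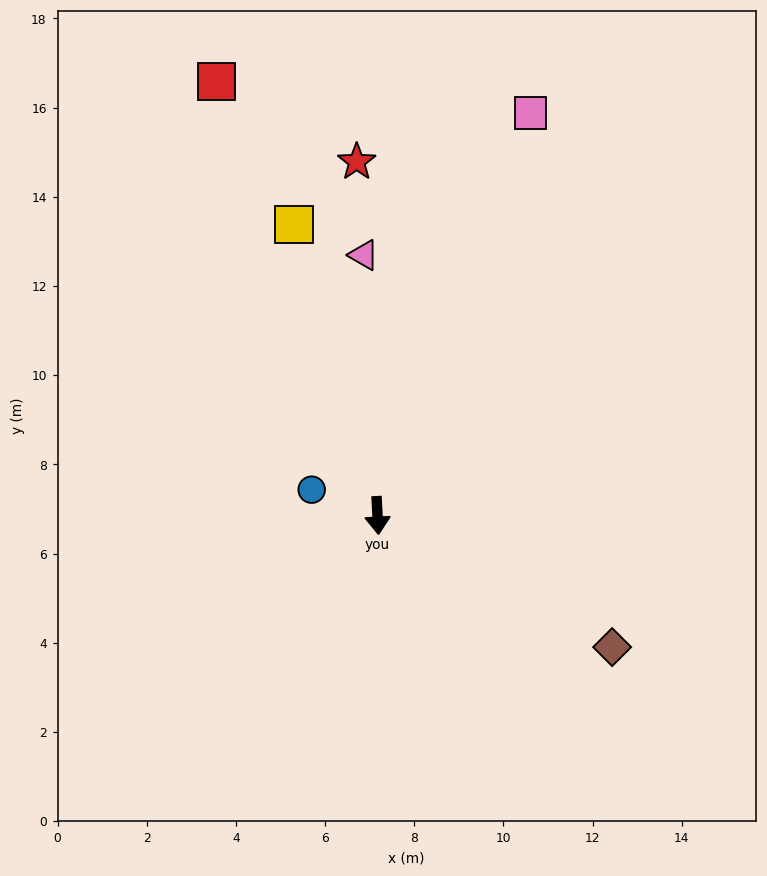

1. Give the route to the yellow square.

turn right 167°, forward 6.8 m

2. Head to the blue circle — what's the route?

turn right 114°, forward 1.6 m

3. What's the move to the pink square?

turn left 156°, forward 9.7 m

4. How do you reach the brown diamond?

turn left 58°, forward 6.0 m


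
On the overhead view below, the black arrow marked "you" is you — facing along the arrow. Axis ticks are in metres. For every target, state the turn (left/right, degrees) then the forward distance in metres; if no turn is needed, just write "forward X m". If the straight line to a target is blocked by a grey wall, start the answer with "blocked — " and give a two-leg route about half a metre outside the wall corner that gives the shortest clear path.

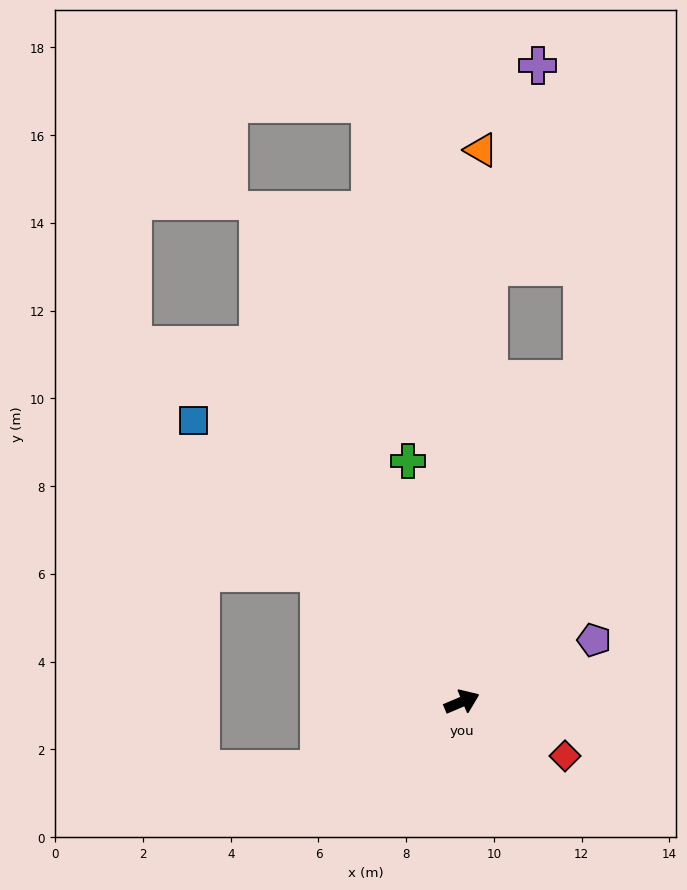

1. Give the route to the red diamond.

turn right 51°, forward 2.7 m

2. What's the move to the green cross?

turn left 80°, forward 5.6 m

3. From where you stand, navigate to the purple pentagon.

turn left 2°, forward 3.3 m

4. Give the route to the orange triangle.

turn left 65°, forward 12.6 m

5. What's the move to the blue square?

turn left 111°, forward 8.9 m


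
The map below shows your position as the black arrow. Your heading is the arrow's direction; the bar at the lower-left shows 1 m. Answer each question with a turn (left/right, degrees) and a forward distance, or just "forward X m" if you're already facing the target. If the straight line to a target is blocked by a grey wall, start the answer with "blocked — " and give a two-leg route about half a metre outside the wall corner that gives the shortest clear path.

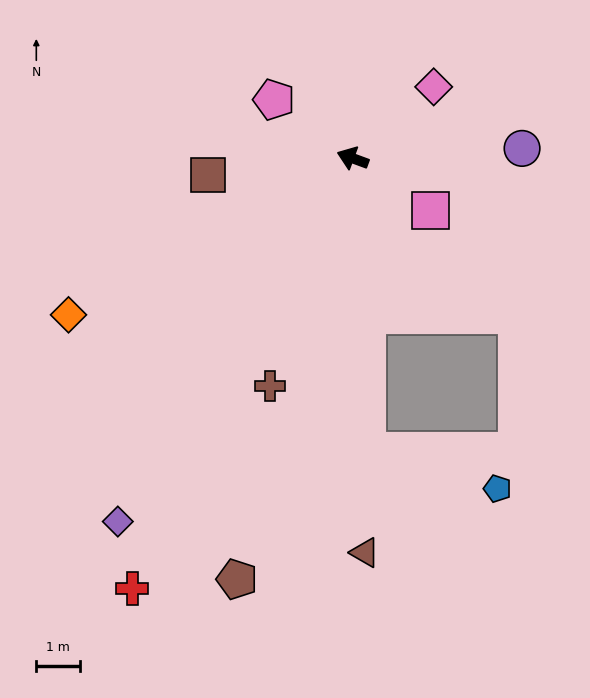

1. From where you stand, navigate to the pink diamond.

turn right 118°, forward 2.4 m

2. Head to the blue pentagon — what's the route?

blocked — turn left 113°, forward 6.7 m, then turn left 71°, forward 3.1 m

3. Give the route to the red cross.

turn left 83°, forward 11.0 m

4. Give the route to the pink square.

turn left 166°, forward 2.1 m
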